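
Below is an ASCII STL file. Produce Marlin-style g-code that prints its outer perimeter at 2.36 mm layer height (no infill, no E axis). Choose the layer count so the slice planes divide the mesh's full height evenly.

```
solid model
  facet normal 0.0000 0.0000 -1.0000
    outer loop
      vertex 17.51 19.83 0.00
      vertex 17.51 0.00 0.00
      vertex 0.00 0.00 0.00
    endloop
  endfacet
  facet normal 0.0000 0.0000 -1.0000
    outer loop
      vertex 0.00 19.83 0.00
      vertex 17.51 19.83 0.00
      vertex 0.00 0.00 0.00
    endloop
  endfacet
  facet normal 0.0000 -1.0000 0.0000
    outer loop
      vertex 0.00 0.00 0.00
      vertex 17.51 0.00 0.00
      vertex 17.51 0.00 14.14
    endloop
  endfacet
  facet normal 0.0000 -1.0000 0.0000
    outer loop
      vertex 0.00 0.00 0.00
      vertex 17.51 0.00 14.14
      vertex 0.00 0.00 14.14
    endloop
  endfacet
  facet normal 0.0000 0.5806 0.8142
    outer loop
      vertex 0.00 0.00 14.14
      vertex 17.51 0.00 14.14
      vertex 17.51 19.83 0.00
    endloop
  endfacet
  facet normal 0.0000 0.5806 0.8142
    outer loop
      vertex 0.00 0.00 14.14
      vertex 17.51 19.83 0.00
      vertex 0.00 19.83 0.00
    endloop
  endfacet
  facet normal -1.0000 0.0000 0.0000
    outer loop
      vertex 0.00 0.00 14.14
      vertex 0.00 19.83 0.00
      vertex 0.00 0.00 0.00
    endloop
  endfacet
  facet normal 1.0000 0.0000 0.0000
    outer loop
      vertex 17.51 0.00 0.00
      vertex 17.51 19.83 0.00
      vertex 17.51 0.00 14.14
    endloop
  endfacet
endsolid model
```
; perimeter-only toolpath
G21 ; units = mm
G90 ; absolute positioning
G28 ; home
; layer 1
G0 Z2.36
G0 X0.00 Y0.00
G1 X17.51 Y0.00
G1 X17.51 Y16.52
G1 X0.00 Y16.52
G1 X0.00 Y0.00
; layer 2
G0 Z4.71
G0 X0.00 Y0.00
G1 X17.51 Y0.00
G1 X17.51 Y13.22
G1 X0.00 Y13.22
G1 X0.00 Y0.00
; layer 3
G0 Z7.07
G0 X0.00 Y0.00
G1 X17.51 Y0.00
G1 X17.51 Y9.91
G1 X0.00 Y9.91
G1 X0.00 Y0.00
; layer 4
G0 Z9.43
G0 X0.00 Y0.00
G1 X17.51 Y0.00
G1 X17.51 Y6.61
G1 X0.00 Y6.61
G1 X0.00 Y0.00
; layer 5
G0 Z11.78
G0 X0.00 Y0.00
G1 X17.51 Y0.00
G1 X17.51 Y3.30
G1 X0.00 Y3.30
G1 X0.00 Y0.00
M2 ; end

The solid is a wedge (ramp): 17.5 × 19.8 mm base, rising to 14.1 mm along the y=0 edge and sloping linearly to z=0 at y=19.8. Slicing at Δz = 2.36 mm — 6 equal slices spanning the solid's height, so layer i sits at z = i·h/6 — gives 5 non-empty perimeters. Each is a 4-segment closed polygon; G0 lifts to the layer z and rapids to the start vertex, then G1 traces the edges. The cross-section shrinks linearly with z (the slice at the apex is degenerate and omitted).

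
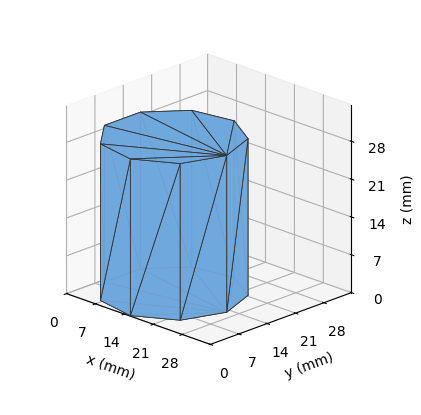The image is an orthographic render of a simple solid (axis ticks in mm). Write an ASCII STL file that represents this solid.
Reading the render: the shape is a regular 9-sided prism (a cylinder approximated with 9 flat sides), circumscribed radius ≈ 13 mm, height ≈ 29 mm (dimensions read to the nearest mm from the axis ticks). For the STL, each face is triangulated and given an outward normal.

solid part
  facet normal 0.0000 0.0000 -1.0000
    outer loop
      vertex 15.257 25.803 0.000
      vertex 22.959 21.356 0.000
      vertex 26.000 13.000 0.000
    endloop
  endfacet
  facet normal 0.0000 0.0000 -1.0000
    outer loop
      vertex 6.500 24.258 0.000
      vertex 15.257 25.803 0.000
      vertex 26.000 13.000 0.000
    endloop
  endfacet
  facet normal 0.0000 0.0000 -1.0000
    outer loop
      vertex 0.784 17.446 0.000
      vertex 6.500 24.258 0.000
      vertex 26.000 13.000 0.000
    endloop
  endfacet
  facet normal 0.0000 0.0000 -1.0000
    outer loop
      vertex 0.784 8.554 0.000
      vertex 0.784 17.446 0.000
      vertex 26.000 13.000 0.000
    endloop
  endfacet
  facet normal 0.0000 0.0000 -1.0000
    outer loop
      vertex 6.500 1.742 0.000
      vertex 0.784 8.554 0.000
      vertex 26.000 13.000 0.000
    endloop
  endfacet
  facet normal 0.0000 0.0000 -1.0000
    outer loop
      vertex 15.257 0.197 0.000
      vertex 6.500 1.742 0.000
      vertex 26.000 13.000 0.000
    endloop
  endfacet
  facet normal 0.0000 0.0000 -1.0000
    outer loop
      vertex 22.959 4.644 0.000
      vertex 15.257 0.197 0.000
      vertex 26.000 13.000 0.000
    endloop
  endfacet
  facet normal 0.0000 0.0000 1.0000
    outer loop
      vertex 26.000 13.000 29.000
      vertex 22.959 21.356 29.000
      vertex 15.257 25.803 29.000
    endloop
  endfacet
  facet normal 0.0000 0.0000 1.0000
    outer loop
      vertex 26.000 13.000 29.000
      vertex 15.257 25.803 29.000
      vertex 6.500 24.258 29.000
    endloop
  endfacet
  facet normal 0.0000 0.0000 1.0000
    outer loop
      vertex 26.000 13.000 29.000
      vertex 6.500 24.258 29.000
      vertex 0.784 17.446 29.000
    endloop
  endfacet
  facet normal 0.0000 0.0000 1.0000
    outer loop
      vertex 26.000 13.000 29.000
      vertex 0.784 17.446 29.000
      vertex 0.784 8.554 29.000
    endloop
  endfacet
  facet normal 0.0000 0.0000 1.0000
    outer loop
      vertex 26.000 13.000 29.000
      vertex 0.784 8.554 29.000
      vertex 6.500 1.742 29.000
    endloop
  endfacet
  facet normal 0.0000 0.0000 1.0000
    outer loop
      vertex 26.000 13.000 29.000
      vertex 6.500 1.742 29.000
      vertex 15.257 0.197 29.000
    endloop
  endfacet
  facet normal 0.0000 0.0000 1.0000
    outer loop
      vertex 26.000 13.000 29.000
      vertex 15.257 0.197 29.000
      vertex 22.959 4.644 29.000
    endloop
  endfacet
  facet normal 0.9397 0.3420 0.0000
    outer loop
      vertex 26.000 13.000 0.000
      vertex 22.959 21.356 0.000
      vertex 22.959 21.356 29.000
    endloop
  endfacet
  facet normal 0.9397 0.3420 0.0000
    outer loop
      vertex 26.000 13.000 0.000
      vertex 22.959 21.356 29.000
      vertex 26.000 13.000 29.000
    endloop
  endfacet
  facet normal 0.5000 0.8660 0.0000
    outer loop
      vertex 22.959 21.356 0.000
      vertex 15.257 25.803 0.000
      vertex 15.257 25.803 29.000
    endloop
  endfacet
  facet normal 0.5000 0.8660 0.0000
    outer loop
      vertex 22.959 21.356 0.000
      vertex 15.257 25.803 29.000
      vertex 22.959 21.356 29.000
    endloop
  endfacet
  facet normal -0.1737 0.9848 0.0000
    outer loop
      vertex 15.257 25.803 0.000
      vertex 6.500 24.258 0.000
      vertex 6.500 24.258 29.000
    endloop
  endfacet
  facet normal -0.1737 0.9848 0.0000
    outer loop
      vertex 15.257 25.803 0.000
      vertex 6.500 24.258 29.000
      vertex 15.257 25.803 29.000
    endloop
  endfacet
  facet normal -0.7660 0.6428 0.0000
    outer loop
      vertex 6.500 24.258 0.000
      vertex 0.784 17.446 0.000
      vertex 0.784 17.446 29.000
    endloop
  endfacet
  facet normal -0.7660 0.6428 0.0000
    outer loop
      vertex 6.500 24.258 0.000
      vertex 0.784 17.446 29.000
      vertex 6.500 24.258 29.000
    endloop
  endfacet
  facet normal -1.0000 0.0000 0.0000
    outer loop
      vertex 0.784 17.446 0.000
      vertex 0.784 8.554 0.000
      vertex 0.784 8.554 29.000
    endloop
  endfacet
  facet normal -1.0000 0.0000 0.0000
    outer loop
      vertex 0.784 17.446 0.000
      vertex 0.784 8.554 29.000
      vertex 0.784 17.446 29.000
    endloop
  endfacet
  facet normal -0.7660 -0.6428 0.0000
    outer loop
      vertex 0.784 8.554 0.000
      vertex 6.500 1.742 0.000
      vertex 6.500 1.742 29.000
    endloop
  endfacet
  facet normal -0.7660 -0.6428 0.0000
    outer loop
      vertex 0.784 8.554 0.000
      vertex 6.500 1.742 29.000
      vertex 0.784 8.554 29.000
    endloop
  endfacet
  facet normal -0.1737 -0.9848 0.0000
    outer loop
      vertex 6.500 1.742 0.000
      vertex 15.257 0.197 0.000
      vertex 15.257 0.197 29.000
    endloop
  endfacet
  facet normal -0.1737 -0.9848 0.0000
    outer loop
      vertex 6.500 1.742 0.000
      vertex 15.257 0.197 29.000
      vertex 6.500 1.742 29.000
    endloop
  endfacet
  facet normal 0.5000 -0.8660 0.0000
    outer loop
      vertex 15.257 0.197 0.000
      vertex 22.959 4.644 0.000
      vertex 22.959 4.644 29.000
    endloop
  endfacet
  facet normal 0.5000 -0.8660 0.0000
    outer loop
      vertex 15.257 0.197 0.000
      vertex 22.959 4.644 29.000
      vertex 15.257 0.197 29.000
    endloop
  endfacet
  facet normal 0.9397 -0.3420 0.0000
    outer loop
      vertex 22.959 4.644 0.000
      vertex 26.000 13.000 0.000
      vertex 26.000 13.000 29.000
    endloop
  endfacet
  facet normal 0.9397 -0.3420 0.0000
    outer loop
      vertex 22.959 4.644 0.000
      vertex 26.000 13.000 29.000
      vertex 22.959 4.644 29.000
    endloop
  endfacet
endsolid part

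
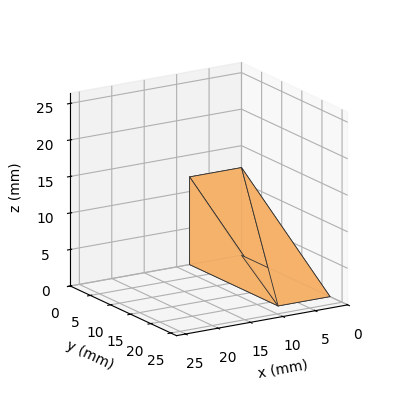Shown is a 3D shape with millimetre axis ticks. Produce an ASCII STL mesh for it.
Reading the render: the shape is a wedge (ramp): 8 × 22 mm base, rising to 12 mm along the y=0 edge and sloping linearly to z=0 at y=22 (dimensions read to the nearest mm from the axis ticks). For the STL, each face is triangulated and given an outward normal.

solid part
  facet normal 0.0000 0.0000 -1.0000
    outer loop
      vertex 8.0 22.0 0.0
      vertex 8.0 0.0 0.0
      vertex 0.0 0.0 0.0
    endloop
  endfacet
  facet normal 0.0000 0.0000 -1.0000
    outer loop
      vertex 0.0 22.0 0.0
      vertex 8.0 22.0 0.0
      vertex 0.0 0.0 0.0
    endloop
  endfacet
  facet normal 0.0000 -1.0000 0.0000
    outer loop
      vertex 0.0 0.0 0.0
      vertex 8.0 0.0 0.0
      vertex 8.0 0.0 12.0
    endloop
  endfacet
  facet normal 0.0000 -1.0000 0.0000
    outer loop
      vertex 0.0 0.0 0.0
      vertex 8.0 0.0 12.0
      vertex 0.0 0.0 12.0
    endloop
  endfacet
  facet normal 0.0000 0.4789 0.8779
    outer loop
      vertex 0.0 0.0 12.0
      vertex 8.0 0.0 12.0
      vertex 8.0 22.0 0.0
    endloop
  endfacet
  facet normal 0.0000 0.4789 0.8779
    outer loop
      vertex 0.0 0.0 12.0
      vertex 8.0 22.0 0.0
      vertex 0.0 22.0 0.0
    endloop
  endfacet
  facet normal -1.0000 0.0000 0.0000
    outer loop
      vertex 0.0 0.0 12.0
      vertex 0.0 22.0 0.0
      vertex 0.0 0.0 0.0
    endloop
  endfacet
  facet normal 1.0000 0.0000 0.0000
    outer loop
      vertex 8.0 0.0 0.0
      vertex 8.0 22.0 0.0
      vertex 8.0 0.0 12.0
    endloop
  endfacet
endsolid part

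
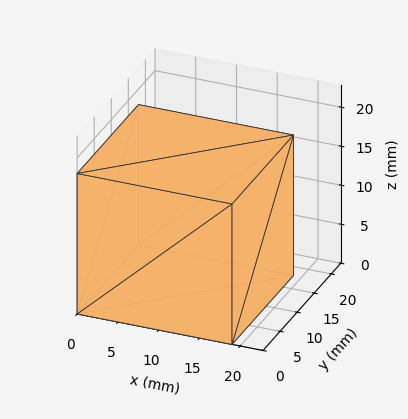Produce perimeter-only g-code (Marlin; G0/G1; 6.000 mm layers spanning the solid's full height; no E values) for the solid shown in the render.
Reading the render: the shape is a rectangular box, roughly 19 × 18 mm footprint and 18 mm tall (dimensions read to the nearest mm from the axis ticks). For the g-code, the solid's height is divided into equal slices at the stated Δz and each level perimeter traced with G1 moves after a G0 lift.

; perimeter-only toolpath
G21 ; units = mm
G90 ; absolute positioning
G28 ; home
; layer 1
G0 Z6.000
G0 X0.000 Y0.000
G1 X19.000 Y0.000
G1 X19.000 Y18.000
G1 X0.000 Y18.000
G1 X0.000 Y0.000
; layer 2
G0 Z12.000
G0 X0.000 Y0.000
G1 X19.000 Y0.000
G1 X19.000 Y18.000
G1 X0.000 Y18.000
G1 X0.000 Y0.000
; layer 3
G0 Z18.000
G0 X0.000 Y0.000
G1 X19.000 Y0.000
G1 X19.000 Y18.000
G1 X0.000 Y18.000
G1 X0.000 Y0.000
M2 ; end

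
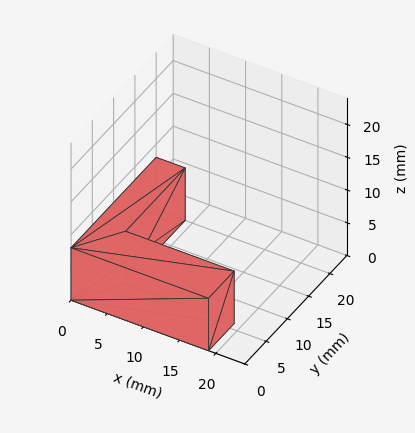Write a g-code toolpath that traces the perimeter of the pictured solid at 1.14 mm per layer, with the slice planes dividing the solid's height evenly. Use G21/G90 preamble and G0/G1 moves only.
Reading the render: the shape is an L-shaped prism: outer 19 × 20 mm, arm thicknesses ≈ 6 mm (horizontal) and 4 mm (vertical), extruded 8 mm in z (dimensions read to the nearest mm from the axis ticks). For the g-code, the solid's height is divided into equal slices at the stated Δz and each level perimeter traced with G1 moves after a G0 lift.

; perimeter-only toolpath
G21 ; units = mm
G90 ; absolute positioning
G28 ; home
; layer 1
G0 Z1.14
G0 X0.00 Y0.00
G1 X19.00 Y0.00
G1 X19.00 Y6.00
G1 X4.00 Y6.00
G1 X4.00 Y20.00
G1 X0.00 Y20.00
G1 X0.00 Y0.00
; layer 2
G0 Z2.29
G0 X0.00 Y0.00
G1 X19.00 Y0.00
G1 X19.00 Y6.00
G1 X4.00 Y6.00
G1 X4.00 Y20.00
G1 X0.00 Y20.00
G1 X0.00 Y0.00
; layer 3
G0 Z3.43
G0 X0.00 Y0.00
G1 X19.00 Y0.00
G1 X19.00 Y6.00
G1 X4.00 Y6.00
G1 X4.00 Y20.00
G1 X0.00 Y20.00
G1 X0.00 Y0.00
; layer 4
G0 Z4.57
G0 X0.00 Y0.00
G1 X19.00 Y0.00
G1 X19.00 Y6.00
G1 X4.00 Y6.00
G1 X4.00 Y20.00
G1 X0.00 Y20.00
G1 X0.00 Y0.00
; layer 5
G0 Z5.71
G0 X0.00 Y0.00
G1 X19.00 Y0.00
G1 X19.00 Y6.00
G1 X4.00 Y6.00
G1 X4.00 Y20.00
G1 X0.00 Y20.00
G1 X0.00 Y0.00
; layer 6
G0 Z6.86
G0 X0.00 Y0.00
G1 X19.00 Y0.00
G1 X19.00 Y6.00
G1 X4.00 Y6.00
G1 X4.00 Y20.00
G1 X0.00 Y20.00
G1 X0.00 Y0.00
; layer 7
G0 Z8.00
G0 X0.00 Y0.00
G1 X19.00 Y0.00
G1 X19.00 Y6.00
G1 X4.00 Y6.00
G1 X4.00 Y20.00
G1 X0.00 Y20.00
G1 X0.00 Y0.00
M2 ; end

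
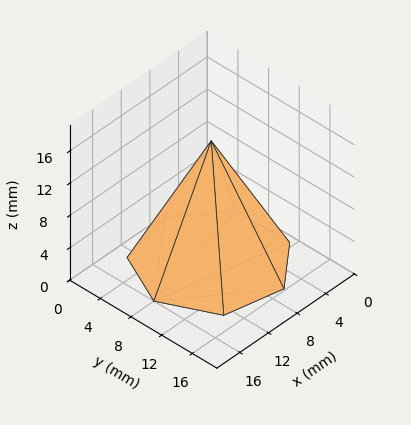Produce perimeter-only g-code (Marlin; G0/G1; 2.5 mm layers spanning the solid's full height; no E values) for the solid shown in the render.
Reading the render: the shape is a regular 7-sided pyramid, base circumscribed radius ≈ 8 mm, apex at z ≈ 15 mm (dimensions read to the nearest mm from the axis ticks). For the g-code, the solid's height is divided into equal slices at the stated Δz and each level perimeter traced with G1 moves after a G0 lift.

; perimeter-only toolpath
G21 ; units = mm
G90 ; absolute positioning
G28 ; home
; layer 1
G0 Z2.5
G0 X14.7 Y8.0
G1 X12.2 Y13.2
G1 X6.5 Y14.5
G1 X2.0 Y10.9
G1 X2.0 Y5.1
G1 X6.5 Y1.5
G1 X12.2 Y2.8
G1 X14.7 Y8.0
; layer 2
G0 Z5.0
G0 X13.3 Y8.0
G1 X11.3 Y12.2
G1 X6.8 Y13.2
G1 X3.2 Y10.3
G1 X3.2 Y5.7
G1 X6.8 Y2.8
G1 X11.3 Y3.8
G1 X13.3 Y8.0
; layer 3
G0 Z7.5
G0 X12.0 Y8.0
G1 X10.5 Y11.2
G1 X7.1 Y11.9
G1 X4.4 Y9.8
G1 X4.4 Y6.2
G1 X7.1 Y4.1
G1 X10.5 Y4.8
G1 X12.0 Y8.0
; layer 4
G0 Z10.0
G0 X10.7 Y8.0
G1 X9.7 Y10.1
G1 X7.4 Y10.6
G1 X5.6 Y9.2
G1 X5.6 Y6.8
G1 X7.4 Y5.4
G1 X9.7 Y5.9
G1 X10.7 Y8.0
; layer 5
G0 Z12.5
G0 X9.3 Y8.0
G1 X8.8 Y9.1
G1 X7.7 Y9.3
G1 X6.8 Y8.6
G1 X6.8 Y7.4
G1 X7.7 Y6.7
G1 X8.8 Y7.0
G1 X9.3 Y8.0
M2 ; end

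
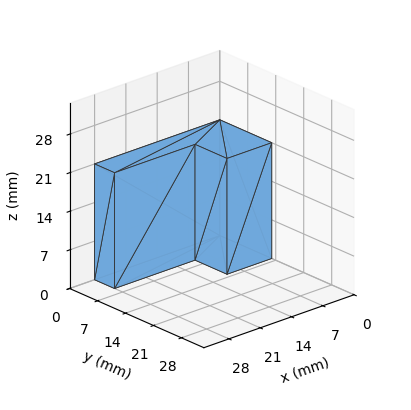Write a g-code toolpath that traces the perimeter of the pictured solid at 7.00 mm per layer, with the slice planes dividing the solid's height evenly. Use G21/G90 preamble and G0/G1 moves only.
Reading the render: the shape is an L-shaped prism: outer 28 × 13 mm, arm thicknesses ≈ 5 mm (horizontal) and 10 mm (vertical), extruded 21 mm in z (dimensions read to the nearest mm from the axis ticks). For the g-code, the solid's height is divided into equal slices at the stated Δz and each level perimeter traced with G1 moves after a G0 lift.

; perimeter-only toolpath
G21 ; units = mm
G90 ; absolute positioning
G28 ; home
; layer 1
G0 Z7.00
G0 X0.00 Y0.00
G1 X28.00 Y0.00
G1 X28.00 Y5.00
G1 X10.00 Y5.00
G1 X10.00 Y13.00
G1 X0.00 Y13.00
G1 X0.00 Y0.00
; layer 2
G0 Z14.00
G0 X0.00 Y0.00
G1 X28.00 Y0.00
G1 X28.00 Y5.00
G1 X10.00 Y5.00
G1 X10.00 Y13.00
G1 X0.00 Y13.00
G1 X0.00 Y0.00
; layer 3
G0 Z21.00
G0 X0.00 Y0.00
G1 X28.00 Y0.00
G1 X28.00 Y5.00
G1 X10.00 Y5.00
G1 X10.00 Y13.00
G1 X0.00 Y13.00
G1 X0.00 Y0.00
M2 ; end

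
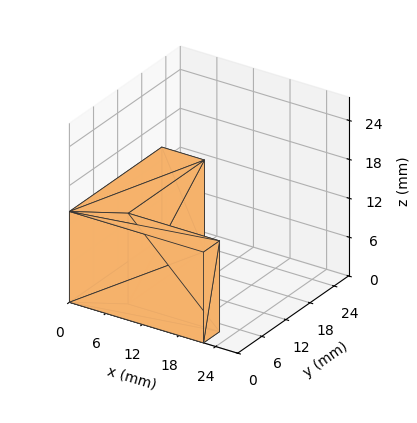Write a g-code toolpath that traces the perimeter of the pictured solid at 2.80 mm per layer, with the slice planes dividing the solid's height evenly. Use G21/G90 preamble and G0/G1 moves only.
Reading the render: the shape is an L-shaped prism: outer 22 × 23 mm, arm thicknesses ≈ 4 mm (horizontal) and 7 mm (vertical), extruded 14 mm in z (dimensions read to the nearest mm from the axis ticks). For the g-code, the solid's height is divided into equal slices at the stated Δz and each level perimeter traced with G1 moves after a G0 lift.

; perimeter-only toolpath
G21 ; units = mm
G90 ; absolute positioning
G28 ; home
; layer 1
G0 Z2.80
G0 X0.00 Y0.00
G1 X22.00 Y0.00
G1 X22.00 Y4.00
G1 X7.00 Y4.00
G1 X7.00 Y23.00
G1 X0.00 Y23.00
G1 X0.00 Y0.00
; layer 2
G0 Z5.60
G0 X0.00 Y0.00
G1 X22.00 Y0.00
G1 X22.00 Y4.00
G1 X7.00 Y4.00
G1 X7.00 Y23.00
G1 X0.00 Y23.00
G1 X0.00 Y0.00
; layer 3
G0 Z8.40
G0 X0.00 Y0.00
G1 X22.00 Y0.00
G1 X22.00 Y4.00
G1 X7.00 Y4.00
G1 X7.00 Y23.00
G1 X0.00 Y23.00
G1 X0.00 Y0.00
; layer 4
G0 Z11.20
G0 X0.00 Y0.00
G1 X22.00 Y0.00
G1 X22.00 Y4.00
G1 X7.00 Y4.00
G1 X7.00 Y23.00
G1 X0.00 Y23.00
G1 X0.00 Y0.00
; layer 5
G0 Z14.00
G0 X0.00 Y0.00
G1 X22.00 Y0.00
G1 X22.00 Y4.00
G1 X7.00 Y4.00
G1 X7.00 Y23.00
G1 X0.00 Y23.00
G1 X0.00 Y0.00
M2 ; end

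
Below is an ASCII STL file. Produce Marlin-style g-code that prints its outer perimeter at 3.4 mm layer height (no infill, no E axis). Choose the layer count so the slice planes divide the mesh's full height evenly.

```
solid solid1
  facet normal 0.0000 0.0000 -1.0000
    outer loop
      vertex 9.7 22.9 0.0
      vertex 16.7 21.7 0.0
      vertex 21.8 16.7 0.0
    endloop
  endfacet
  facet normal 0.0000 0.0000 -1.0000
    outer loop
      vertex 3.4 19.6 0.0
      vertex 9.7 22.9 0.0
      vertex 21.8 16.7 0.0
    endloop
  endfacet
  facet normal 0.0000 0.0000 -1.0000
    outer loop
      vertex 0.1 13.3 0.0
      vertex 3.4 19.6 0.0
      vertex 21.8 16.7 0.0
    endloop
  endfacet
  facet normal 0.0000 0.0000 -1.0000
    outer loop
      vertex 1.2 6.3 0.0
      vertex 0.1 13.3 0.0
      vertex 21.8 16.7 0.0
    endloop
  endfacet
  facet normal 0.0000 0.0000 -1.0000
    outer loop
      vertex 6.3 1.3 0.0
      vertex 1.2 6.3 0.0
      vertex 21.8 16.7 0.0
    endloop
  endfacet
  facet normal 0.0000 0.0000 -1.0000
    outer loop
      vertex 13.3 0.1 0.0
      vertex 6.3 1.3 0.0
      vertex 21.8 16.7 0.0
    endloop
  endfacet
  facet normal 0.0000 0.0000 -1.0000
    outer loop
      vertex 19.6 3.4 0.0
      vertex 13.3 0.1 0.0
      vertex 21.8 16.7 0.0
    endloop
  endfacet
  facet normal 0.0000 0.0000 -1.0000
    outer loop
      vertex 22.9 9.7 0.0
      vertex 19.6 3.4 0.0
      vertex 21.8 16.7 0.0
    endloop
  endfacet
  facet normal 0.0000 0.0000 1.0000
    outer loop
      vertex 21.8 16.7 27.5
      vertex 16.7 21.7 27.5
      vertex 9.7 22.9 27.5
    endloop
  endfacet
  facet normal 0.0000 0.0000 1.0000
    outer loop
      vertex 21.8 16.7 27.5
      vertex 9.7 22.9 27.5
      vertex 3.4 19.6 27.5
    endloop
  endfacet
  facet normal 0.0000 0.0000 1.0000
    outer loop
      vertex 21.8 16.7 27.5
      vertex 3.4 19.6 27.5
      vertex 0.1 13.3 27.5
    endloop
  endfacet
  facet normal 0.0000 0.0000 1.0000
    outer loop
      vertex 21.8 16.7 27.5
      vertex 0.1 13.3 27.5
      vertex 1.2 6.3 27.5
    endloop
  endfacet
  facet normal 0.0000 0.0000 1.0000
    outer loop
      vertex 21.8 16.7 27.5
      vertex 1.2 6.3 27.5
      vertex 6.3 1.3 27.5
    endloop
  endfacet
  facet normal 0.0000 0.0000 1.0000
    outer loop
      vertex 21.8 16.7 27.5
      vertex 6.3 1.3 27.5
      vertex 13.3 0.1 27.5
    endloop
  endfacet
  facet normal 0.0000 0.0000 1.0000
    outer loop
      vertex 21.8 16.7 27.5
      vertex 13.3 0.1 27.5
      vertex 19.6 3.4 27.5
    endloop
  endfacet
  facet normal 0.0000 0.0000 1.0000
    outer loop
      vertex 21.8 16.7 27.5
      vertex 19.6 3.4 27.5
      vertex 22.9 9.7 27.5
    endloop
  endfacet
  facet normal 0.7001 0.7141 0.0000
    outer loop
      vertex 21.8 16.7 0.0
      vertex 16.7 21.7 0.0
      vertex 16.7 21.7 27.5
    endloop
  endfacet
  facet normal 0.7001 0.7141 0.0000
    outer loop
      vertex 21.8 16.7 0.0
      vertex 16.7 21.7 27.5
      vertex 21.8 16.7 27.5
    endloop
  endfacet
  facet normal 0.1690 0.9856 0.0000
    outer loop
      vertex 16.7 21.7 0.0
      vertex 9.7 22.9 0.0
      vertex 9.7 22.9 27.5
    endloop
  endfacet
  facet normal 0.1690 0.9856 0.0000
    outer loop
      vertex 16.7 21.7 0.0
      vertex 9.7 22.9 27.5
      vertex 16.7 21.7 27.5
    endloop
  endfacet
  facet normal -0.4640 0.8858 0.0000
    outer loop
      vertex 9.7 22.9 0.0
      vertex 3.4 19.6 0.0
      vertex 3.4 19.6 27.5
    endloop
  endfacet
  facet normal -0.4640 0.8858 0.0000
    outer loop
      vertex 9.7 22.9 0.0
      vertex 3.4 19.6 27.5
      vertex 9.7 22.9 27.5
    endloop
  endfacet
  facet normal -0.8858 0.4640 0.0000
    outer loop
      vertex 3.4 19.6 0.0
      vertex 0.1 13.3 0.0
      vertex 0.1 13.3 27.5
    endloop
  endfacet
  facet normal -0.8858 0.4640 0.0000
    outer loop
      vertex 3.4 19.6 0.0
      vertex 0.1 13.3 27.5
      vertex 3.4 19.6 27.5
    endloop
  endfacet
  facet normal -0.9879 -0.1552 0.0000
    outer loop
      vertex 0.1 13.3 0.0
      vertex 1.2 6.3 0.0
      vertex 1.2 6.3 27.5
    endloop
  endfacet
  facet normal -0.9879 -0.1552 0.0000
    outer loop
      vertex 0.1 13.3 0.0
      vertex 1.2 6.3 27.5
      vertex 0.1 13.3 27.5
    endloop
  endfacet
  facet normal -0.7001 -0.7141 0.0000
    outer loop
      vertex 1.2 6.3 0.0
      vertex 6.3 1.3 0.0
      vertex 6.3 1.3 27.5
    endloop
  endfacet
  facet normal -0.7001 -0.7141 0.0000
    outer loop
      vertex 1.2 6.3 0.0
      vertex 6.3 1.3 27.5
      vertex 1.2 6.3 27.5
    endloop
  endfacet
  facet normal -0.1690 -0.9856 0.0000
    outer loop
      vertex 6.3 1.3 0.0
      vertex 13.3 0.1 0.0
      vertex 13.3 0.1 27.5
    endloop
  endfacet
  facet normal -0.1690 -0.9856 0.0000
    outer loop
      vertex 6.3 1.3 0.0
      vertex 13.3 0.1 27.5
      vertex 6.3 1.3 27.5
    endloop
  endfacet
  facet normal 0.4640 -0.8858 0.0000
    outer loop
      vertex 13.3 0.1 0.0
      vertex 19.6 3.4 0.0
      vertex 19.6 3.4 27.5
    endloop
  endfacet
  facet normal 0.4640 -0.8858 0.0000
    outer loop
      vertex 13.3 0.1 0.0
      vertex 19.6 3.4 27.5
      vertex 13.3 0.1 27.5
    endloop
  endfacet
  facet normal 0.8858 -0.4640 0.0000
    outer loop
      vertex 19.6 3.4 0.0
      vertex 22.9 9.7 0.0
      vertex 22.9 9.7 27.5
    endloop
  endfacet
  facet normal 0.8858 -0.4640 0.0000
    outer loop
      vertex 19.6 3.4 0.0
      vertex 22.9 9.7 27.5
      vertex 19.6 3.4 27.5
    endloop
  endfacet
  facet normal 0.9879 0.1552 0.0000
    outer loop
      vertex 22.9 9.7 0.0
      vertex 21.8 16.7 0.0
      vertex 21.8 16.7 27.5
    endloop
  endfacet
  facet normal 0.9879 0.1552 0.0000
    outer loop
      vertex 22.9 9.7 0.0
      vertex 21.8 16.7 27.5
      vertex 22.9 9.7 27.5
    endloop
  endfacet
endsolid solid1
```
; perimeter-only toolpath
G21 ; units = mm
G90 ; absolute positioning
G28 ; home
; layer 1
G0 Z3.4
G0 X21.8 Y16.7
G1 X16.7 Y21.7
G1 X9.7 Y22.9
G1 X3.4 Y19.6
G1 X0.1 Y13.3
G1 X1.2 Y6.3
G1 X6.3 Y1.3
G1 X13.3 Y0.1
G1 X19.6 Y3.4
G1 X22.9 Y9.7
G1 X21.8 Y16.7
; layer 2
G0 Z6.9
G0 X21.8 Y16.7
G1 X16.7 Y21.7
G1 X9.7 Y22.9
G1 X3.4 Y19.6
G1 X0.1 Y13.3
G1 X1.2 Y6.3
G1 X6.3 Y1.3
G1 X13.3 Y0.1
G1 X19.6 Y3.4
G1 X22.9 Y9.7
G1 X21.8 Y16.7
; layer 3
G0 Z10.3
G0 X21.8 Y16.7
G1 X16.7 Y21.7
G1 X9.7 Y22.9
G1 X3.4 Y19.6
G1 X0.1 Y13.3
G1 X1.2 Y6.3
G1 X6.3 Y1.3
G1 X13.3 Y0.1
G1 X19.6 Y3.4
G1 X22.9 Y9.7
G1 X21.8 Y16.7
; layer 4
G0 Z13.8
G0 X21.8 Y16.7
G1 X16.7 Y21.7
G1 X9.7 Y22.9
G1 X3.4 Y19.6
G1 X0.1 Y13.3
G1 X1.2 Y6.3
G1 X6.3 Y1.3
G1 X13.3 Y0.1
G1 X19.6 Y3.4
G1 X22.9 Y9.7
G1 X21.8 Y16.7
; layer 5
G0 Z17.2
G0 X21.8 Y16.7
G1 X16.7 Y21.7
G1 X9.7 Y22.9
G1 X3.4 Y19.6
G1 X0.1 Y13.3
G1 X1.2 Y6.3
G1 X6.3 Y1.3
G1 X13.3 Y0.1
G1 X19.6 Y3.4
G1 X22.9 Y9.7
G1 X21.8 Y16.7
; layer 6
G0 Z20.6
G0 X21.8 Y16.7
G1 X16.7 Y21.7
G1 X9.7 Y22.9
G1 X3.4 Y19.6
G1 X0.1 Y13.3
G1 X1.2 Y6.3
G1 X6.3 Y1.3
G1 X13.3 Y0.1
G1 X19.6 Y3.4
G1 X22.9 Y9.7
G1 X21.8 Y16.7
; layer 7
G0 Z24.1
G0 X21.8 Y16.7
G1 X16.7 Y21.7
G1 X9.7 Y22.9
G1 X3.4 Y19.6
G1 X0.1 Y13.3
G1 X1.2 Y6.3
G1 X6.3 Y1.3
G1 X13.3 Y0.1
G1 X19.6 Y3.4
G1 X22.9 Y9.7
G1 X21.8 Y16.7
; layer 8
G0 Z27.5
G0 X21.8 Y16.7
G1 X16.7 Y21.7
G1 X9.7 Y22.9
G1 X3.4 Y19.6
G1 X0.1 Y13.3
G1 X1.2 Y6.3
G1 X6.3 Y1.3
G1 X13.3 Y0.1
G1 X19.6 Y3.4
G1 X22.9 Y9.7
G1 X21.8 Y16.7
M2 ; end

The solid is a regular 10-sided prism (a cylinder approximated with 10 flat sides), circumscribed radius ≈ 11.5 mm, height ≈ 27.5 mm. Slicing at Δz = 3.4 mm — 8 equal slices spanning the solid's height, so layer i sits at z = i·h/8 — gives 8 non-empty perimeters. Each is a 10-segment closed polygon; G0 lifts to the layer z and rapids to the start vertex, then G1 traces the edges.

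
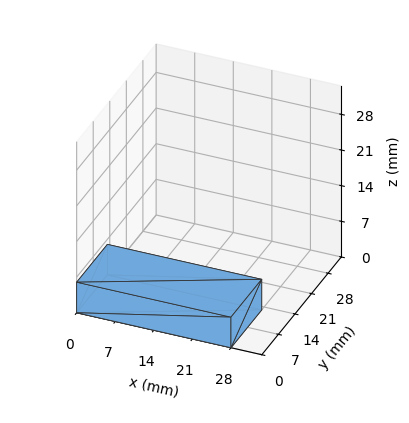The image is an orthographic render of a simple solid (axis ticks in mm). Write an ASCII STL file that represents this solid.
Reading the render: the shape is a rectangular box, roughly 28 × 13 mm footprint and 6 mm tall (dimensions read to the nearest mm from the axis ticks). For the STL, each face is triangulated and given an outward normal.

solid part
  facet normal 0.0000 0.0000 -1.0000
    outer loop
      vertex 28.0 13.0 0.0
      vertex 28.0 0.0 0.0
      vertex 0.0 0.0 0.0
    endloop
  endfacet
  facet normal 0.0000 0.0000 -1.0000
    outer loop
      vertex 0.0 13.0 0.0
      vertex 28.0 13.0 0.0
      vertex 0.0 0.0 0.0
    endloop
  endfacet
  facet normal 0.0000 0.0000 1.0000
    outer loop
      vertex 0.0 0.0 6.0
      vertex 28.0 0.0 6.0
      vertex 28.0 13.0 6.0
    endloop
  endfacet
  facet normal 0.0000 0.0000 1.0000
    outer loop
      vertex 0.0 0.0 6.0
      vertex 28.0 13.0 6.0
      vertex 0.0 13.0 6.0
    endloop
  endfacet
  facet normal 0.0000 -1.0000 0.0000
    outer loop
      vertex 0.0 0.0 0.0
      vertex 28.0 0.0 0.0
      vertex 28.0 0.0 6.0
    endloop
  endfacet
  facet normal 0.0000 -1.0000 0.0000
    outer loop
      vertex 0.0 0.0 0.0
      vertex 28.0 0.0 6.0
      vertex 0.0 0.0 6.0
    endloop
  endfacet
  facet normal 0.0000 1.0000 0.0000
    outer loop
      vertex 28.0 13.0 6.0
      vertex 28.0 13.0 0.0
      vertex 0.0 13.0 0.0
    endloop
  endfacet
  facet normal 0.0000 1.0000 0.0000
    outer loop
      vertex 0.0 13.0 6.0
      vertex 28.0 13.0 6.0
      vertex 0.0 13.0 0.0
    endloop
  endfacet
  facet normal -1.0000 0.0000 0.0000
    outer loop
      vertex 0.0 13.0 6.0
      vertex 0.0 13.0 0.0
      vertex 0.0 0.0 0.0
    endloop
  endfacet
  facet normal -1.0000 0.0000 0.0000
    outer loop
      vertex 0.0 0.0 6.0
      vertex 0.0 13.0 6.0
      vertex 0.0 0.0 0.0
    endloop
  endfacet
  facet normal 1.0000 0.0000 0.0000
    outer loop
      vertex 28.0 0.0 0.0
      vertex 28.0 13.0 0.0
      vertex 28.0 13.0 6.0
    endloop
  endfacet
  facet normal 1.0000 0.0000 0.0000
    outer loop
      vertex 28.0 0.0 0.0
      vertex 28.0 13.0 6.0
      vertex 28.0 0.0 6.0
    endloop
  endfacet
endsolid part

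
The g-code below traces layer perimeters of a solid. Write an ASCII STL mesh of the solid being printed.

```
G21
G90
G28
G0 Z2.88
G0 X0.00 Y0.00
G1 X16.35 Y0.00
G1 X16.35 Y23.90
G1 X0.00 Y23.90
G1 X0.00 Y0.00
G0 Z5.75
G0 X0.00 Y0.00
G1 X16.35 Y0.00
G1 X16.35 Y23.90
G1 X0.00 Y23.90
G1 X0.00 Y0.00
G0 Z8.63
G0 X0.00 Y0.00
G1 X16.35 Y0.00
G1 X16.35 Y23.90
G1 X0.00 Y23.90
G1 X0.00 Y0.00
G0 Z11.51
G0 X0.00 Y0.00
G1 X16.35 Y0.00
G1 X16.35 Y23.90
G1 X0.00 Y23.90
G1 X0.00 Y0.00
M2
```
solid part
  facet normal 0.0000 0.0000 -1.0000
    outer loop
      vertex 16.35 23.90 0.00
      vertex 16.35 0.00 0.00
      vertex 0.00 0.00 0.00
    endloop
  endfacet
  facet normal 0.0000 0.0000 -1.0000
    outer loop
      vertex 0.00 23.90 0.00
      vertex 16.35 23.90 0.00
      vertex 0.00 0.00 0.00
    endloop
  endfacet
  facet normal 0.0000 0.0000 1.0000
    outer loop
      vertex 0.00 0.00 11.51
      vertex 16.35 0.00 11.51
      vertex 16.35 23.90 11.51
    endloop
  endfacet
  facet normal 0.0000 0.0000 1.0000
    outer loop
      vertex 0.00 0.00 11.51
      vertex 16.35 23.90 11.51
      vertex 0.00 23.90 11.51
    endloop
  endfacet
  facet normal 0.0000 -1.0000 0.0000
    outer loop
      vertex 0.00 0.00 0.00
      vertex 16.35 0.00 0.00
      vertex 16.35 0.00 11.51
    endloop
  endfacet
  facet normal 0.0000 -1.0000 0.0000
    outer loop
      vertex 0.00 0.00 0.00
      vertex 16.35 0.00 11.51
      vertex 0.00 0.00 11.51
    endloop
  endfacet
  facet normal 0.0000 1.0000 0.0000
    outer loop
      vertex 16.35 23.90 11.51
      vertex 16.35 23.90 0.00
      vertex 0.00 23.90 0.00
    endloop
  endfacet
  facet normal 0.0000 1.0000 0.0000
    outer loop
      vertex 0.00 23.90 11.51
      vertex 16.35 23.90 11.51
      vertex 0.00 23.90 0.00
    endloop
  endfacet
  facet normal -1.0000 0.0000 0.0000
    outer loop
      vertex 0.00 23.90 11.51
      vertex 0.00 23.90 0.00
      vertex 0.00 0.00 0.00
    endloop
  endfacet
  facet normal -1.0000 0.0000 0.0000
    outer loop
      vertex 0.00 0.00 11.51
      vertex 0.00 23.90 11.51
      vertex 0.00 0.00 0.00
    endloop
  endfacet
  facet normal 1.0000 0.0000 0.0000
    outer loop
      vertex 16.35 0.00 0.00
      vertex 16.35 23.90 0.00
      vertex 16.35 23.90 11.51
    endloop
  endfacet
  facet normal 1.0000 0.0000 0.0000
    outer loop
      vertex 16.35 0.00 0.00
      vertex 16.35 23.90 11.51
      vertex 16.35 0.00 11.51
    endloop
  endfacet
endsolid part

The G0 Z moves step by Δz≈2.88 mm. Every layer's G1 loop is the same polygon, so the solid is a straight extrusion of it from z=0 to z≈11.5. Closing with flat bottom and top caps and triangulating gives 12 facets — a rectangular box, roughly 16.4 × 23.9 mm footprint and 11.5 mm tall.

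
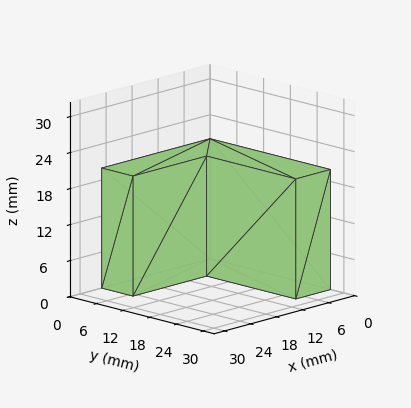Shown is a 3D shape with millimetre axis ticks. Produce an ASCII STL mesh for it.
Reading the render: the shape is an L-shaped prism: outer 25 × 27 mm, arm thicknesses ≈ 7 mm (horizontal) and 8 mm (vertical), extruded 20 mm in z (dimensions read to the nearest mm from the axis ticks). For the STL, each face is triangulated and given an outward normal.

solid part
  facet normal 0.0000 0.0000 -1.0000
    outer loop
      vertex 25.00 7.00 0.00
      vertex 25.00 0.00 0.00
      vertex 0.00 0.00 0.00
    endloop
  endfacet
  facet normal 0.0000 0.0000 -1.0000
    outer loop
      vertex 8.00 7.00 0.00
      vertex 25.00 7.00 0.00
      vertex 0.00 0.00 0.00
    endloop
  endfacet
  facet normal 0.0000 0.0000 -1.0000
    outer loop
      vertex 8.00 27.00 0.00
      vertex 8.00 7.00 0.00
      vertex 0.00 0.00 0.00
    endloop
  endfacet
  facet normal 0.0000 0.0000 -1.0000
    outer loop
      vertex 0.00 27.00 0.00
      vertex 8.00 27.00 0.00
      vertex 0.00 0.00 0.00
    endloop
  endfacet
  facet normal 0.0000 0.0000 1.0000
    outer loop
      vertex 0.00 0.00 20.00
      vertex 25.00 0.00 20.00
      vertex 25.00 7.00 20.00
    endloop
  endfacet
  facet normal 0.0000 0.0000 1.0000
    outer loop
      vertex 0.00 0.00 20.00
      vertex 25.00 7.00 20.00
      vertex 8.00 7.00 20.00
    endloop
  endfacet
  facet normal 0.0000 0.0000 1.0000
    outer loop
      vertex 0.00 0.00 20.00
      vertex 8.00 7.00 20.00
      vertex 8.00 27.00 20.00
    endloop
  endfacet
  facet normal 0.0000 0.0000 1.0000
    outer loop
      vertex 0.00 0.00 20.00
      vertex 8.00 27.00 20.00
      vertex 0.00 27.00 20.00
    endloop
  endfacet
  facet normal 0.0000 -1.0000 0.0000
    outer loop
      vertex 0.00 0.00 0.00
      vertex 25.00 0.00 0.00
      vertex 25.00 0.00 20.00
    endloop
  endfacet
  facet normal 0.0000 -1.0000 0.0000
    outer loop
      vertex 0.00 0.00 0.00
      vertex 25.00 0.00 20.00
      vertex 0.00 0.00 20.00
    endloop
  endfacet
  facet normal 1.0000 0.0000 0.0000
    outer loop
      vertex 25.00 0.00 0.00
      vertex 25.00 7.00 0.00
      vertex 25.00 7.00 20.00
    endloop
  endfacet
  facet normal 1.0000 0.0000 0.0000
    outer loop
      vertex 25.00 0.00 0.00
      vertex 25.00 7.00 20.00
      vertex 25.00 0.00 20.00
    endloop
  endfacet
  facet normal 0.0000 1.0000 0.0000
    outer loop
      vertex 25.00 7.00 0.00
      vertex 8.00 7.00 0.00
      vertex 8.00 7.00 20.00
    endloop
  endfacet
  facet normal 0.0000 1.0000 0.0000
    outer loop
      vertex 25.00 7.00 0.00
      vertex 8.00 7.00 20.00
      vertex 25.00 7.00 20.00
    endloop
  endfacet
  facet normal 1.0000 0.0000 0.0000
    outer loop
      vertex 8.00 7.00 0.00
      vertex 8.00 27.00 0.00
      vertex 8.00 27.00 20.00
    endloop
  endfacet
  facet normal 1.0000 0.0000 0.0000
    outer loop
      vertex 8.00 7.00 0.00
      vertex 8.00 27.00 20.00
      vertex 8.00 7.00 20.00
    endloop
  endfacet
  facet normal 0.0000 1.0000 0.0000
    outer loop
      vertex 8.00 27.00 0.00
      vertex 0.00 27.00 0.00
      vertex 0.00 27.00 20.00
    endloop
  endfacet
  facet normal 0.0000 1.0000 0.0000
    outer loop
      vertex 8.00 27.00 0.00
      vertex 0.00 27.00 20.00
      vertex 8.00 27.00 20.00
    endloop
  endfacet
  facet normal -1.0000 0.0000 0.0000
    outer loop
      vertex 0.00 27.00 0.00
      vertex 0.00 0.00 0.00
      vertex 0.00 0.00 20.00
    endloop
  endfacet
  facet normal -1.0000 0.0000 0.0000
    outer loop
      vertex 0.00 27.00 0.00
      vertex 0.00 0.00 20.00
      vertex 0.00 27.00 20.00
    endloop
  endfacet
endsolid part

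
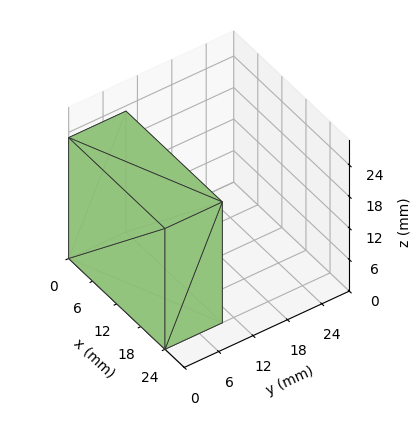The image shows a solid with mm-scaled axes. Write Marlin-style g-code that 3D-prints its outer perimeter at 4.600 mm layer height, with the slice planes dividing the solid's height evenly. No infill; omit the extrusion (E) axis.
Reading the render: the shape is a rectangular box, roughly 24 × 10 mm footprint and 23 mm tall (dimensions read to the nearest mm from the axis ticks). For the g-code, the solid's height is divided into equal slices at the stated Δz and each level perimeter traced with G1 moves after a G0 lift.

; perimeter-only toolpath
G21 ; units = mm
G90 ; absolute positioning
G28 ; home
; layer 1
G0 Z4.600
G0 X0.000 Y0.000
G1 X24.000 Y0.000
G1 X24.000 Y10.000
G1 X0.000 Y10.000
G1 X0.000 Y0.000
; layer 2
G0 Z9.200
G0 X0.000 Y0.000
G1 X24.000 Y0.000
G1 X24.000 Y10.000
G1 X0.000 Y10.000
G1 X0.000 Y0.000
; layer 3
G0 Z13.800
G0 X0.000 Y0.000
G1 X24.000 Y0.000
G1 X24.000 Y10.000
G1 X0.000 Y10.000
G1 X0.000 Y0.000
; layer 4
G0 Z18.400
G0 X0.000 Y0.000
G1 X24.000 Y0.000
G1 X24.000 Y10.000
G1 X0.000 Y10.000
G1 X0.000 Y0.000
; layer 5
G0 Z23.000
G0 X0.000 Y0.000
G1 X24.000 Y0.000
G1 X24.000 Y10.000
G1 X0.000 Y10.000
G1 X0.000 Y0.000
M2 ; end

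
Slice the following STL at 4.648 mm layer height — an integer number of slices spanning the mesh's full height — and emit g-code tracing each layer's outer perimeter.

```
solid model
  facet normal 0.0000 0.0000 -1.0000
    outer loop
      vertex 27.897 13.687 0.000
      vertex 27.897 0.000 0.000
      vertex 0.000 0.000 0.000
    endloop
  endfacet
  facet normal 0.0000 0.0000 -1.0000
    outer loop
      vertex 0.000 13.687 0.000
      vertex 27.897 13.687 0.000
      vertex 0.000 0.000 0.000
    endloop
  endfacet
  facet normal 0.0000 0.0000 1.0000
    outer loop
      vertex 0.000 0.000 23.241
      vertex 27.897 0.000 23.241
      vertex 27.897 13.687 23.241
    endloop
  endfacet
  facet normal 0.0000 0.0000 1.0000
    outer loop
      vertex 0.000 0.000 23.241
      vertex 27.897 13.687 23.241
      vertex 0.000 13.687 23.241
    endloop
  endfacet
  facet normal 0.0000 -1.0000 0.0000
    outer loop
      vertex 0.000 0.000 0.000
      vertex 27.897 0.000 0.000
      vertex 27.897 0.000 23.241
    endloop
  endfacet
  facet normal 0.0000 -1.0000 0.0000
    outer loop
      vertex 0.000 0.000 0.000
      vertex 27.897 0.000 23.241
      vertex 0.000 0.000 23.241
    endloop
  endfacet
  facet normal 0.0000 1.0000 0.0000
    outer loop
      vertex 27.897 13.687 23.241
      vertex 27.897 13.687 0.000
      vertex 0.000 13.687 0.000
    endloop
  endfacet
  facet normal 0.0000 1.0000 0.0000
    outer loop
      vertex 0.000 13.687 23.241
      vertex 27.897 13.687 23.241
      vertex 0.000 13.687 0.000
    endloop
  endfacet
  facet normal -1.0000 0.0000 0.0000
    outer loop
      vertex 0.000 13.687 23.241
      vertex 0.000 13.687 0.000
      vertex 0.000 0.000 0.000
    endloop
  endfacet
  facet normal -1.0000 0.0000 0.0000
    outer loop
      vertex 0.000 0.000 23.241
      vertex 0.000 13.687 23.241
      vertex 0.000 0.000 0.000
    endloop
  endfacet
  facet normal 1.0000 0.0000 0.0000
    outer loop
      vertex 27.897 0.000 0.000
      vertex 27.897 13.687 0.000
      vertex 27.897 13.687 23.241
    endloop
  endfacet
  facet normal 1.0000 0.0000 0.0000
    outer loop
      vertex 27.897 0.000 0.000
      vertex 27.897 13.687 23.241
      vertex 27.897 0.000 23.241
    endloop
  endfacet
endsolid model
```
; perimeter-only toolpath
G21 ; units = mm
G90 ; absolute positioning
G28 ; home
; layer 1
G0 Z4.648
G0 X0.000 Y0.000
G1 X27.897 Y0.000
G1 X27.897 Y13.687
G1 X0.000 Y13.687
G1 X0.000 Y0.000
; layer 2
G0 Z9.296
G0 X0.000 Y0.000
G1 X27.897 Y0.000
G1 X27.897 Y13.687
G1 X0.000 Y13.687
G1 X0.000 Y0.000
; layer 3
G0 Z13.945
G0 X0.000 Y0.000
G1 X27.897 Y0.000
G1 X27.897 Y13.687
G1 X0.000 Y13.687
G1 X0.000 Y0.000
; layer 4
G0 Z18.593
G0 X0.000 Y0.000
G1 X27.897 Y0.000
G1 X27.897 Y13.687
G1 X0.000 Y13.687
G1 X0.000 Y0.000
; layer 5
G0 Z23.241
G0 X0.000 Y0.000
G1 X27.897 Y0.000
G1 X27.897 Y13.687
G1 X0.000 Y13.687
G1 X0.000 Y0.000
M2 ; end

The solid is a rectangular box, roughly 27.9 × 13.7 mm footprint and 23.2 mm tall. Slicing at Δz = 4.648 mm — 5 equal slices spanning the solid's height, so layer i sits at z = i·h/5 — gives 5 non-empty perimeters. Each is a 4-segment closed polygon; G0 lifts to the layer z and rapids to the start vertex, then G1 traces the edges.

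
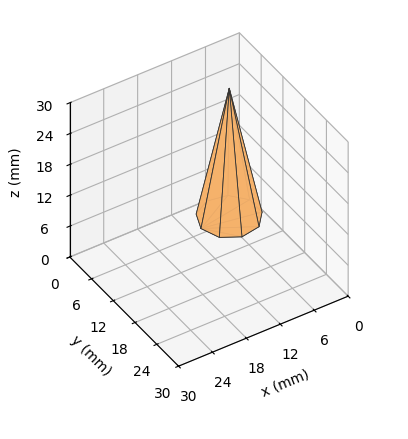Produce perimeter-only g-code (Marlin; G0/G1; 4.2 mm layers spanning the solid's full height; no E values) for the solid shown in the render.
Reading the render: the shape is a regular 9-sided pyramid, base circumscribed radius ≈ 5 mm, apex at z ≈ 25 mm (dimensions read to the nearest mm from the axis ticks). For the g-code, the solid's height is divided into equal slices at the stated Δz and each level perimeter traced with G1 moves after a G0 lift.

; perimeter-only toolpath
G21 ; units = mm
G90 ; absolute positioning
G28 ; home
; layer 1
G0 Z4.2
G0 X9.2 Y5.0
G1 X8.2 Y7.7
G1 X5.8 Y9.1
G1 X2.9 Y8.6
G1 X1.1 Y6.4
G1 X1.1 Y3.6
G1 X2.9 Y1.4
G1 X5.8 Y0.9
G1 X8.2 Y2.3
G1 X9.2 Y5.0
; layer 2
G0 Z8.3
G0 X8.3 Y5.0
G1 X7.5 Y7.1
G1 X5.6 Y8.3
G1 X3.3 Y7.9
G1 X1.9 Y6.1
G1 X1.9 Y3.9
G1 X3.3 Y2.1
G1 X5.6 Y1.7
G1 X7.5 Y2.9
G1 X8.3 Y5.0
; layer 3
G0 Z12.5
G0 X7.5 Y5.0
G1 X6.9 Y6.6
G1 X5.5 Y7.5
G1 X3.8 Y7.2
G1 X2.6 Y5.8
G1 X2.6 Y4.2
G1 X3.8 Y2.9
G1 X5.5 Y2.5
G1 X6.9 Y3.4
G1 X7.5 Y5.0
; layer 4
G0 Z16.7
G0 X6.7 Y5.0
G1 X6.3 Y6.1
G1 X5.3 Y6.6
G1 X4.2 Y6.4
G1 X3.4 Y5.6
G1 X3.4 Y4.4
G1 X4.2 Y3.6
G1 X5.3 Y3.4
G1 X6.3 Y3.9
G1 X6.7 Y5.0
; layer 5
G0 Z20.8
G0 X5.8 Y5.0
G1 X5.6 Y5.5
G1 X5.2 Y5.8
G1 X4.6 Y5.7
G1 X4.2 Y5.3
G1 X4.2 Y4.7
G1 X4.6 Y4.3
G1 X5.2 Y4.2
G1 X5.6 Y4.5
G1 X5.8 Y5.0
M2 ; end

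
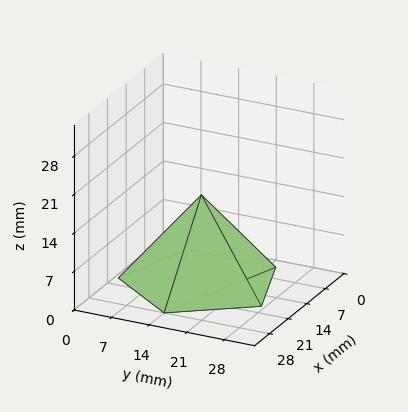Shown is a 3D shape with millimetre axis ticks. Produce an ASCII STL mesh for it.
Reading the render: the shape is a regular 5-sided pyramid, base circumscribed radius ≈ 14 mm, apex at z ≈ 16 mm (dimensions read to the nearest mm from the axis ticks). For the STL, each face is triangulated and given an outward normal.

solid part
  facet normal 0.0000 0.0000 -1.0000
    outer loop
      vertex 2.67 22.23 0.00
      vertex 18.33 27.31 0.00
      vertex 28.00 14.00 0.00
    endloop
  endfacet
  facet normal 0.0000 0.0000 -1.0000
    outer loop
      vertex 2.67 5.77 0.00
      vertex 2.67 22.23 0.00
      vertex 28.00 14.00 0.00
    endloop
  endfacet
  facet normal 0.0000 0.0000 -1.0000
    outer loop
      vertex 18.33 0.69 0.00
      vertex 2.67 5.77 0.00
      vertex 28.00 14.00 0.00
    endloop
  endfacet
  facet normal 0.6603 0.4797 0.5778
    outer loop
      vertex 28.00 14.00 0.00
      vertex 18.33 27.31 0.00
      vertex 14.00 14.00 16.00
    endloop
  endfacet
  facet normal -0.2519 0.7764 0.5777
    outer loop
      vertex 18.33 27.31 0.00
      vertex 2.67 22.23 0.00
      vertex 14.00 14.00 16.00
    endloop
  endfacet
  facet normal -0.8161 0.0000 0.5779
    outer loop
      vertex 2.67 22.23 0.00
      vertex 2.67 5.77 0.00
      vertex 14.00 14.00 16.00
    endloop
  endfacet
  facet normal -0.2519 -0.7764 0.5777
    outer loop
      vertex 2.67 5.77 0.00
      vertex 18.33 0.69 0.00
      vertex 14.00 14.00 16.00
    endloop
  endfacet
  facet normal 0.6603 -0.4797 0.5778
    outer loop
      vertex 18.33 0.69 0.00
      vertex 28.00 14.00 0.00
      vertex 14.00 14.00 16.00
    endloop
  endfacet
endsolid part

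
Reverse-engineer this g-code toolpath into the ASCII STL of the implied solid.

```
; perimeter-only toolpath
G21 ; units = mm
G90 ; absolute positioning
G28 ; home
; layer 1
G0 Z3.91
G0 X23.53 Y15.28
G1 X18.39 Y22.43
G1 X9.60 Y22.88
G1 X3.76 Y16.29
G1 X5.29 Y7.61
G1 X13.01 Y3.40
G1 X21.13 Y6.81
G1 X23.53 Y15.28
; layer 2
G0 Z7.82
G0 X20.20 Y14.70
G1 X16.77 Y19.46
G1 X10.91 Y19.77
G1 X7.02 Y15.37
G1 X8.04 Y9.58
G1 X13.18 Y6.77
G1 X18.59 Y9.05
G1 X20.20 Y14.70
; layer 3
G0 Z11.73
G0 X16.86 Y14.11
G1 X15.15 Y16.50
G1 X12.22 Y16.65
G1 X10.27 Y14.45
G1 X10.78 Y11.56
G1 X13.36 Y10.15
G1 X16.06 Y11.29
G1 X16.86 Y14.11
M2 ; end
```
solid part
  facet normal 0.0000 0.0000 -1.0000
    outer loop
      vertex 8.29 26.00 0.00
      vertex 20.01 25.40 0.00
      vertex 26.86 15.86 0.00
    endloop
  endfacet
  facet normal 0.0000 0.0000 -1.0000
    outer loop
      vertex 0.51 17.21 0.00
      vertex 8.29 26.00 0.00
      vertex 26.86 15.86 0.00
    endloop
  endfacet
  facet normal 0.0000 0.0000 -1.0000
    outer loop
      vertex 2.54 5.64 0.00
      vertex 0.51 17.21 0.00
      vertex 26.86 15.86 0.00
    endloop
  endfacet
  facet normal 0.0000 0.0000 -1.0000
    outer loop
      vertex 12.84 0.02 0.00
      vertex 2.54 5.64 0.00
      vertex 26.86 15.86 0.00
    endloop
  endfacet
  facet normal 0.0000 0.0000 -1.0000
    outer loop
      vertex 23.66 4.57 0.00
      vertex 12.84 0.02 0.00
      vertex 26.86 15.86 0.00
    endloop
  endfacet
  facet normal 0.6407 0.4601 0.6146
    outer loop
      vertex 26.86 15.86 0.00
      vertex 20.01 25.40 0.00
      vertex 13.53 13.53 15.64
    endloop
  endfacet
  facet normal 0.0403 0.7878 0.6146
    outer loop
      vertex 20.01 25.40 0.00
      vertex 8.29 26.00 0.00
      vertex 13.53 13.53 15.64
    endloop
  endfacet
  facet normal -0.5906 0.5228 0.6147
    outer loop
      vertex 8.29 26.00 0.00
      vertex 0.51 17.21 0.00
      vertex 13.53 13.53 15.64
    endloop
  endfacet
  facet normal -0.7769 -0.1363 0.6147
    outer loop
      vertex 0.51 17.21 0.00
      vertex 2.54 5.64 0.00
      vertex 13.53 13.53 15.64
    endloop
  endfacet
  facet normal -0.3778 -0.6924 0.6147
    outer loop
      vertex 2.54 5.64 0.00
      vertex 12.84 0.02 0.00
      vertex 13.53 13.53 15.64
    endloop
  endfacet
  facet normal 0.3058 -0.7271 0.6146
    outer loop
      vertex 12.84 0.02 0.00
      vertex 23.66 4.57 0.00
      vertex 13.53 13.53 15.64
    endloop
  endfacet
  facet normal 0.7588 -0.2151 0.6147
    outer loop
      vertex 23.66 4.57 0.00
      vertex 26.86 15.86 0.00
      vertex 13.53 13.53 15.64
    endloop
  endfacet
endsolid part

The G0 Z moves step by Δz≈3.91 mm. The G1 loops shrink linearly with z, so the solid tapers from its base footprint up to z≈15.6. Closing with a flat bottom cap and the tapered top and triangulating gives 12 facets — a regular 7-sided pyramid, base circumscribed radius ≈ 13.5 mm, apex at z ≈ 15.6 mm.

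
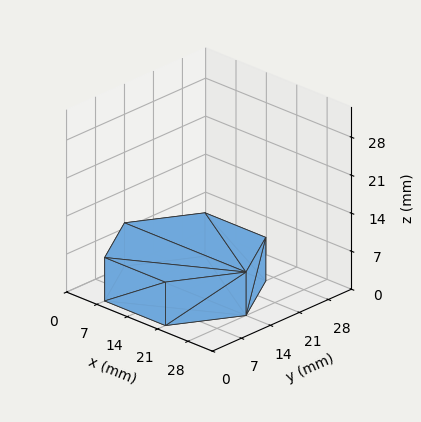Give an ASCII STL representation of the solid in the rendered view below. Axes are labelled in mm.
Reading the render: the shape is a regular 6-sided prism (a cylinder approximated with 6 flat sides), circumscribed radius ≈ 14 mm, height ≈ 8 mm (dimensions read to the nearest mm from the axis ticks). For the STL, each face is triangulated and given an outward normal.

solid part
  facet normal 0.0000 0.0000 -1.0000
    outer loop
      vertex 7.000 26.124 0.000
      vertex 21.000 26.124 0.000
      vertex 28.000 14.000 0.000
    endloop
  endfacet
  facet normal 0.0000 0.0000 -1.0000
    outer loop
      vertex 0.000 14.000 0.000
      vertex 7.000 26.124 0.000
      vertex 28.000 14.000 0.000
    endloop
  endfacet
  facet normal 0.0000 0.0000 -1.0000
    outer loop
      vertex 7.000 1.876 0.000
      vertex 0.000 14.000 0.000
      vertex 28.000 14.000 0.000
    endloop
  endfacet
  facet normal 0.0000 0.0000 -1.0000
    outer loop
      vertex 21.000 1.876 0.000
      vertex 7.000 1.876 0.000
      vertex 28.000 14.000 0.000
    endloop
  endfacet
  facet normal 0.0000 0.0000 1.0000
    outer loop
      vertex 28.000 14.000 8.000
      vertex 21.000 26.124 8.000
      vertex 7.000 26.124 8.000
    endloop
  endfacet
  facet normal 0.0000 0.0000 1.0000
    outer loop
      vertex 28.000 14.000 8.000
      vertex 7.000 26.124 8.000
      vertex 0.000 14.000 8.000
    endloop
  endfacet
  facet normal 0.0000 0.0000 1.0000
    outer loop
      vertex 28.000 14.000 8.000
      vertex 0.000 14.000 8.000
      vertex 7.000 1.876 8.000
    endloop
  endfacet
  facet normal 0.0000 0.0000 1.0000
    outer loop
      vertex 28.000 14.000 8.000
      vertex 7.000 1.876 8.000
      vertex 21.000 1.876 8.000
    endloop
  endfacet
  facet normal 0.8660 0.5000 0.0000
    outer loop
      vertex 28.000 14.000 0.000
      vertex 21.000 26.124 0.000
      vertex 21.000 26.124 8.000
    endloop
  endfacet
  facet normal 0.8660 0.5000 0.0000
    outer loop
      vertex 28.000 14.000 0.000
      vertex 21.000 26.124 8.000
      vertex 28.000 14.000 8.000
    endloop
  endfacet
  facet normal 0.0000 1.0000 0.0000
    outer loop
      vertex 21.000 26.124 0.000
      vertex 7.000 26.124 0.000
      vertex 7.000 26.124 8.000
    endloop
  endfacet
  facet normal 0.0000 1.0000 0.0000
    outer loop
      vertex 21.000 26.124 0.000
      vertex 7.000 26.124 8.000
      vertex 21.000 26.124 8.000
    endloop
  endfacet
  facet normal -0.8660 0.5000 0.0000
    outer loop
      vertex 7.000 26.124 0.000
      vertex 0.000 14.000 0.000
      vertex 0.000 14.000 8.000
    endloop
  endfacet
  facet normal -0.8660 0.5000 0.0000
    outer loop
      vertex 7.000 26.124 0.000
      vertex 0.000 14.000 8.000
      vertex 7.000 26.124 8.000
    endloop
  endfacet
  facet normal -0.8660 -0.5000 0.0000
    outer loop
      vertex 0.000 14.000 0.000
      vertex 7.000 1.876 0.000
      vertex 7.000 1.876 8.000
    endloop
  endfacet
  facet normal -0.8660 -0.5000 0.0000
    outer loop
      vertex 0.000 14.000 0.000
      vertex 7.000 1.876 8.000
      vertex 0.000 14.000 8.000
    endloop
  endfacet
  facet normal 0.0000 -1.0000 0.0000
    outer loop
      vertex 7.000 1.876 0.000
      vertex 21.000 1.876 0.000
      vertex 21.000 1.876 8.000
    endloop
  endfacet
  facet normal 0.0000 -1.0000 0.0000
    outer loop
      vertex 7.000 1.876 0.000
      vertex 21.000 1.876 8.000
      vertex 7.000 1.876 8.000
    endloop
  endfacet
  facet normal 0.8660 -0.5000 0.0000
    outer loop
      vertex 21.000 1.876 0.000
      vertex 28.000 14.000 0.000
      vertex 28.000 14.000 8.000
    endloop
  endfacet
  facet normal 0.8660 -0.5000 0.0000
    outer loop
      vertex 21.000 1.876 0.000
      vertex 28.000 14.000 8.000
      vertex 21.000 1.876 8.000
    endloop
  endfacet
endsolid part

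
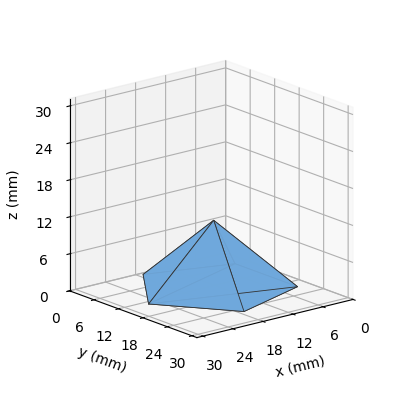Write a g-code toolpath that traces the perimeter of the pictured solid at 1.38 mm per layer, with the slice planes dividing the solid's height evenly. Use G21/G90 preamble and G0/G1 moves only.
Reading the render: the shape is a regular 5-sided pyramid, base circumscribed radius ≈ 13 mm, apex at z ≈ 11 mm (dimensions read to the nearest mm from the axis ticks). For the g-code, the solid's height is divided into equal slices at the stated Δz and each level perimeter traced with G1 moves after a G0 lift.

; perimeter-only toolpath
G21 ; units = mm
G90 ; absolute positioning
G28 ; home
; layer 1
G0 Z1.38
G0 X24.38 Y13.00
G1 X16.52 Y23.81
G1 X3.79 Y19.69
G1 X3.79 Y6.32
G1 X16.52 Y2.19
G1 X24.38 Y13.00
; layer 2
G0 Z2.75
G0 X22.75 Y13.00
G1 X16.02 Y22.27
G1 X5.11 Y18.73
G1 X5.11 Y7.27
G1 X16.02 Y3.73
G1 X22.75 Y13.00
; layer 3
G0 Z4.12
G0 X21.12 Y13.00
G1 X15.51 Y20.73
G1 X6.42 Y17.77
G1 X6.42 Y8.22
G1 X15.51 Y5.28
G1 X21.12 Y13.00
; layer 4
G0 Z5.50
G0 X19.50 Y13.00
G1 X15.01 Y19.18
G1 X7.74 Y16.82
G1 X7.74 Y9.18
G1 X15.01 Y6.82
G1 X19.50 Y13.00
; layer 5
G0 Z6.88
G0 X17.88 Y13.00
G1 X14.51 Y17.63
G1 X9.05 Y15.87
G1 X9.05 Y10.13
G1 X14.51 Y8.37
G1 X17.88 Y13.00
; layer 6
G0 Z8.25
G0 X16.25 Y13.00
G1 X14.00 Y16.09
G1 X10.37 Y14.91
G1 X10.37 Y11.09
G1 X14.00 Y9.91
G1 X16.25 Y13.00
; layer 7
G0 Z9.62
G0 X14.62 Y13.00
G1 X13.50 Y14.54
G1 X11.69 Y13.96
G1 X11.69 Y12.04
G1 X13.50 Y11.46
G1 X14.62 Y13.00
M2 ; end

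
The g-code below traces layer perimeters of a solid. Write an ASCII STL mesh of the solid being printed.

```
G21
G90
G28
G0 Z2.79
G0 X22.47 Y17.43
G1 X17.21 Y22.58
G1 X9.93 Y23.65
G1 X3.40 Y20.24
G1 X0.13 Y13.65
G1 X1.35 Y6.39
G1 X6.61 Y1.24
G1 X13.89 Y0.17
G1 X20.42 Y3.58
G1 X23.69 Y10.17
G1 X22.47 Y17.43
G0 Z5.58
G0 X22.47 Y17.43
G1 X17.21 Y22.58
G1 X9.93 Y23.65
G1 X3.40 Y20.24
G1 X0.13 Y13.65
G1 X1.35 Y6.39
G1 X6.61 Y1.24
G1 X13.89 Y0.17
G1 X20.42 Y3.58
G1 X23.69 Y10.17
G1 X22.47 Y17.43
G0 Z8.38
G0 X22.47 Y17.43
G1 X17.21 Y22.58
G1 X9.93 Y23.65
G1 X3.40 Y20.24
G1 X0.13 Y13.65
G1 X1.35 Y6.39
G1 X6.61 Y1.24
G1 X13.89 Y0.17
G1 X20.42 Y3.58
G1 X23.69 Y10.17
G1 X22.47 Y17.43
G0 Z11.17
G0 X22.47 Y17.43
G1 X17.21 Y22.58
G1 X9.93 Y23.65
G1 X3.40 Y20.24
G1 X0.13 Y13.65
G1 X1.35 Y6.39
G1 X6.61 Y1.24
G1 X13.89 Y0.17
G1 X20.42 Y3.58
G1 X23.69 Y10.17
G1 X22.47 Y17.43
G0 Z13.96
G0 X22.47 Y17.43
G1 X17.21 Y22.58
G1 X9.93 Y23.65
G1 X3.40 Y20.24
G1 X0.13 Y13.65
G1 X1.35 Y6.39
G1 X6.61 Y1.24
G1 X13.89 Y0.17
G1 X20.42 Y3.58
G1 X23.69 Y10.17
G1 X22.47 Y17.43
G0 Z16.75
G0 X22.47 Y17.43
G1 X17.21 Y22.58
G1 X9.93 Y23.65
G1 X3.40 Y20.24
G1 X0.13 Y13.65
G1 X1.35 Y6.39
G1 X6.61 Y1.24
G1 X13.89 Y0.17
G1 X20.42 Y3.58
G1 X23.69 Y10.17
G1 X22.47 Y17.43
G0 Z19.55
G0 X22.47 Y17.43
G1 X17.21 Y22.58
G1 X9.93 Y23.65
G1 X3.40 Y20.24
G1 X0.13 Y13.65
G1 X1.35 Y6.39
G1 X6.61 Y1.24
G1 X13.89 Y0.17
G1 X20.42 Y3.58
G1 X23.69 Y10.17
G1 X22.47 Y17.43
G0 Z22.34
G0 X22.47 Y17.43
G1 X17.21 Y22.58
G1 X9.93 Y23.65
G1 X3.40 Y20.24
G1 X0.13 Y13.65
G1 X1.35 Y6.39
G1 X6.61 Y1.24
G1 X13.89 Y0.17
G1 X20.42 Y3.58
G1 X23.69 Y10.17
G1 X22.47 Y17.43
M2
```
solid part
  facet normal 0.0000 0.0000 -1.0000
    outer loop
      vertex 9.93 23.65 0.00
      vertex 17.21 22.58 0.00
      vertex 22.47 17.43 0.00
    endloop
  endfacet
  facet normal 0.0000 0.0000 -1.0000
    outer loop
      vertex 3.40 20.24 0.00
      vertex 9.93 23.65 0.00
      vertex 22.47 17.43 0.00
    endloop
  endfacet
  facet normal 0.0000 0.0000 -1.0000
    outer loop
      vertex 0.13 13.65 0.00
      vertex 3.40 20.24 0.00
      vertex 22.47 17.43 0.00
    endloop
  endfacet
  facet normal 0.0000 0.0000 -1.0000
    outer loop
      vertex 1.35 6.39 0.00
      vertex 0.13 13.65 0.00
      vertex 22.47 17.43 0.00
    endloop
  endfacet
  facet normal 0.0000 0.0000 -1.0000
    outer loop
      vertex 6.61 1.24 0.00
      vertex 1.35 6.39 0.00
      vertex 22.47 17.43 0.00
    endloop
  endfacet
  facet normal 0.0000 0.0000 -1.0000
    outer loop
      vertex 13.89 0.17 0.00
      vertex 6.61 1.24 0.00
      vertex 22.47 17.43 0.00
    endloop
  endfacet
  facet normal 0.0000 0.0000 -1.0000
    outer loop
      vertex 20.42 3.58 0.00
      vertex 13.89 0.17 0.00
      vertex 22.47 17.43 0.00
    endloop
  endfacet
  facet normal 0.0000 0.0000 -1.0000
    outer loop
      vertex 23.69 10.17 0.00
      vertex 20.42 3.58 0.00
      vertex 22.47 17.43 0.00
    endloop
  endfacet
  facet normal 0.0000 0.0000 1.0000
    outer loop
      vertex 22.47 17.43 22.34
      vertex 17.21 22.58 22.34
      vertex 9.93 23.65 22.34
    endloop
  endfacet
  facet normal 0.0000 0.0000 1.0000
    outer loop
      vertex 22.47 17.43 22.34
      vertex 9.93 23.65 22.34
      vertex 3.40 20.24 22.34
    endloop
  endfacet
  facet normal 0.0000 0.0000 1.0000
    outer loop
      vertex 22.47 17.43 22.34
      vertex 3.40 20.24 22.34
      vertex 0.13 13.65 22.34
    endloop
  endfacet
  facet normal 0.0000 0.0000 1.0000
    outer loop
      vertex 22.47 17.43 22.34
      vertex 0.13 13.65 22.34
      vertex 1.35 6.39 22.34
    endloop
  endfacet
  facet normal 0.0000 0.0000 1.0000
    outer loop
      vertex 22.47 17.43 22.34
      vertex 1.35 6.39 22.34
      vertex 6.61 1.24 22.34
    endloop
  endfacet
  facet normal 0.0000 0.0000 1.0000
    outer loop
      vertex 22.47 17.43 22.34
      vertex 6.61 1.24 22.34
      vertex 13.89 0.17 22.34
    endloop
  endfacet
  facet normal 0.0000 0.0000 1.0000
    outer loop
      vertex 22.47 17.43 22.34
      vertex 13.89 0.17 22.34
      vertex 20.42 3.58 22.34
    endloop
  endfacet
  facet normal 0.0000 0.0000 1.0000
    outer loop
      vertex 22.47 17.43 22.34
      vertex 20.42 3.58 22.34
      vertex 23.69 10.17 22.34
    endloop
  endfacet
  facet normal 0.6996 0.7145 0.0000
    outer loop
      vertex 22.47 17.43 0.00
      vertex 17.21 22.58 0.00
      vertex 17.21 22.58 22.34
    endloop
  endfacet
  facet normal 0.6996 0.7145 0.0000
    outer loop
      vertex 22.47 17.43 0.00
      vertex 17.21 22.58 22.34
      vertex 22.47 17.43 22.34
    endloop
  endfacet
  facet normal 0.1454 0.9894 0.0000
    outer loop
      vertex 17.21 22.58 0.00
      vertex 9.93 23.65 0.00
      vertex 9.93 23.65 22.34
    endloop
  endfacet
  facet normal 0.1454 0.9894 0.0000
    outer loop
      vertex 17.21 22.58 0.00
      vertex 9.93 23.65 22.34
      vertex 17.21 22.58 22.34
    endloop
  endfacet
  facet normal -0.4629 0.8864 0.0000
    outer loop
      vertex 9.93 23.65 0.00
      vertex 3.40 20.24 0.00
      vertex 3.40 20.24 22.34
    endloop
  endfacet
  facet normal -0.4629 0.8864 0.0000
    outer loop
      vertex 9.93 23.65 0.00
      vertex 3.40 20.24 22.34
      vertex 9.93 23.65 22.34
    endloop
  endfacet
  facet normal -0.8958 0.4445 0.0000
    outer loop
      vertex 3.40 20.24 0.00
      vertex 0.13 13.65 0.00
      vertex 0.13 13.65 22.34
    endloop
  endfacet
  facet normal -0.8958 0.4445 0.0000
    outer loop
      vertex 3.40 20.24 0.00
      vertex 0.13 13.65 22.34
      vertex 3.40 20.24 22.34
    endloop
  endfacet
  facet normal -0.9862 -0.1657 0.0000
    outer loop
      vertex 0.13 13.65 0.00
      vertex 1.35 6.39 0.00
      vertex 1.35 6.39 22.34
    endloop
  endfacet
  facet normal -0.9862 -0.1657 0.0000
    outer loop
      vertex 0.13 13.65 0.00
      vertex 1.35 6.39 22.34
      vertex 0.13 13.65 22.34
    endloop
  endfacet
  facet normal -0.6996 -0.7145 0.0000
    outer loop
      vertex 1.35 6.39 0.00
      vertex 6.61 1.24 0.00
      vertex 6.61 1.24 22.34
    endloop
  endfacet
  facet normal -0.6996 -0.7145 0.0000
    outer loop
      vertex 1.35 6.39 0.00
      vertex 6.61 1.24 22.34
      vertex 1.35 6.39 22.34
    endloop
  endfacet
  facet normal -0.1454 -0.9894 0.0000
    outer loop
      vertex 6.61 1.24 0.00
      vertex 13.89 0.17 0.00
      vertex 13.89 0.17 22.34
    endloop
  endfacet
  facet normal -0.1454 -0.9894 0.0000
    outer loop
      vertex 6.61 1.24 0.00
      vertex 13.89 0.17 22.34
      vertex 6.61 1.24 22.34
    endloop
  endfacet
  facet normal 0.4629 -0.8864 0.0000
    outer loop
      vertex 13.89 0.17 0.00
      vertex 20.42 3.58 0.00
      vertex 20.42 3.58 22.34
    endloop
  endfacet
  facet normal 0.4629 -0.8864 0.0000
    outer loop
      vertex 13.89 0.17 0.00
      vertex 20.42 3.58 22.34
      vertex 13.89 0.17 22.34
    endloop
  endfacet
  facet normal 0.8958 -0.4445 0.0000
    outer loop
      vertex 20.42 3.58 0.00
      vertex 23.69 10.17 0.00
      vertex 23.69 10.17 22.34
    endloop
  endfacet
  facet normal 0.8958 -0.4445 0.0000
    outer loop
      vertex 20.42 3.58 0.00
      vertex 23.69 10.17 22.34
      vertex 20.42 3.58 22.34
    endloop
  endfacet
  facet normal 0.9862 0.1657 0.0000
    outer loop
      vertex 23.69 10.17 0.00
      vertex 22.47 17.43 0.00
      vertex 22.47 17.43 22.34
    endloop
  endfacet
  facet normal 0.9862 0.1657 0.0000
    outer loop
      vertex 23.69 10.17 0.00
      vertex 22.47 17.43 22.34
      vertex 23.69 10.17 22.34
    endloop
  endfacet
endsolid part

The G0 Z moves step by Δz≈2.79 mm. Every layer's G1 loop is the same polygon, so the solid is a straight extrusion of it from z=0 to z≈22.3. Closing with flat bottom and top caps and triangulating gives 36 facets — a regular 10-sided prism (a cylinder approximated with 10 flat sides), circumscribed radius ≈ 11.9 mm, height ≈ 22.3 mm.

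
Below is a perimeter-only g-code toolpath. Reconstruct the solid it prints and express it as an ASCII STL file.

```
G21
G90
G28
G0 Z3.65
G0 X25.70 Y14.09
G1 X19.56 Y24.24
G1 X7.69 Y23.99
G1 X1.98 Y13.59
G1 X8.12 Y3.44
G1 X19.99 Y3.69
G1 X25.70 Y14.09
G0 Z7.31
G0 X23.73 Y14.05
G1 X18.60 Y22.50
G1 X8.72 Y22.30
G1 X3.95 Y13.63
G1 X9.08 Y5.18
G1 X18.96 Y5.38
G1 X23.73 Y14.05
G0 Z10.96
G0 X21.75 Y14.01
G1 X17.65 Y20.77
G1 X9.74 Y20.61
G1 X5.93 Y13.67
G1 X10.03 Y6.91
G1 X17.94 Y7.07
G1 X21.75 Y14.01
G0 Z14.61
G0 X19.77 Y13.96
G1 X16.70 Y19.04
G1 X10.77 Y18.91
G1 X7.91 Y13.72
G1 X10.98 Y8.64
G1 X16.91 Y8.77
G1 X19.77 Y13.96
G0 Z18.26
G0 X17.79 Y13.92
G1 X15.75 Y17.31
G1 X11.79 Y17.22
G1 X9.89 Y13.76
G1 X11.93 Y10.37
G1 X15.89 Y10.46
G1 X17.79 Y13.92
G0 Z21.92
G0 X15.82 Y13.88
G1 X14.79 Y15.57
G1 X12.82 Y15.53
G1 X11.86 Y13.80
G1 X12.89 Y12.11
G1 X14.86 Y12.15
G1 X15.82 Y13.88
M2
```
solid part
  facet normal 0.0000 0.0000 -1.0000
    outer loop
      vertex 6.67 25.68 0.00
      vertex 20.51 25.97 0.00
      vertex 27.68 14.13 0.00
    endloop
  endfacet
  facet normal 0.0000 0.0000 -1.0000
    outer loop
      vertex 0.00 13.55 0.00
      vertex 6.67 25.68 0.00
      vertex 27.68 14.13 0.00
    endloop
  endfacet
  facet normal 0.0000 0.0000 -1.0000
    outer loop
      vertex 7.17 1.71 0.00
      vertex 0.00 13.55 0.00
      vertex 27.68 14.13 0.00
    endloop
  endfacet
  facet normal 0.0000 0.0000 -1.0000
    outer loop
      vertex 21.01 2.00 0.00
      vertex 7.17 1.71 0.00
      vertex 27.68 14.13 0.00
    endloop
  endfacet
  facet normal 0.7745 0.4690 0.4245
    outer loop
      vertex 27.68 14.13 0.00
      vertex 20.51 25.97 0.00
      vertex 13.84 13.84 25.57
    endloop
  endfacet
  facet normal -0.0190 0.9052 0.4245
    outer loop
      vertex 20.51 25.97 0.00
      vertex 6.67 25.68 0.00
      vertex 13.84 13.84 25.57
    endloop
  endfacet
  facet normal -0.7934 0.4363 0.4245
    outer loop
      vertex 6.67 25.68 0.00
      vertex 0.00 13.55 0.00
      vertex 13.84 13.84 25.57
    endloop
  endfacet
  facet normal -0.7745 -0.4690 0.4245
    outer loop
      vertex 0.00 13.55 0.00
      vertex 7.17 1.71 0.00
      vertex 13.84 13.84 25.57
    endloop
  endfacet
  facet normal 0.0190 -0.9052 0.4245
    outer loop
      vertex 7.17 1.71 0.00
      vertex 21.01 2.00 0.00
      vertex 13.84 13.84 25.57
    endloop
  endfacet
  facet normal 0.7934 -0.4363 0.4245
    outer loop
      vertex 21.01 2.00 0.00
      vertex 27.68 14.13 0.00
      vertex 13.84 13.84 25.57
    endloop
  endfacet
endsolid part

The G0 Z moves step by Δz≈3.65 mm. The G1 loops shrink linearly with z, so the solid tapers from its base footprint up to z≈25.6. Closing with a flat bottom cap and the tapered top and triangulating gives 10 facets — a regular 6-sided pyramid, base circumscribed radius ≈ 13.8 mm, apex at z ≈ 25.6 mm.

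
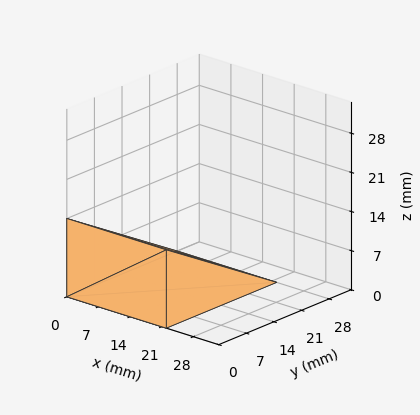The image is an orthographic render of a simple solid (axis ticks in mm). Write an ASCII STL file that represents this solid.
Reading the render: the shape is a wedge (ramp): 22 × 28 mm base, rising to 14 mm along the y=0 edge and sloping linearly to z=0 at y=28 (dimensions read to the nearest mm from the axis ticks). For the STL, each face is triangulated and given an outward normal.

solid part
  facet normal 0.0000 0.0000 -1.0000
    outer loop
      vertex 22.000 28.000 0.000
      vertex 22.000 0.000 0.000
      vertex 0.000 0.000 0.000
    endloop
  endfacet
  facet normal 0.0000 0.0000 -1.0000
    outer loop
      vertex 0.000 28.000 0.000
      vertex 22.000 28.000 0.000
      vertex 0.000 0.000 0.000
    endloop
  endfacet
  facet normal 0.0000 -1.0000 0.0000
    outer loop
      vertex 0.000 0.000 0.000
      vertex 22.000 0.000 0.000
      vertex 22.000 0.000 14.000
    endloop
  endfacet
  facet normal 0.0000 -1.0000 0.0000
    outer loop
      vertex 0.000 0.000 0.000
      vertex 22.000 0.000 14.000
      vertex 0.000 0.000 14.000
    endloop
  endfacet
  facet normal 0.0000 0.4472 0.8944
    outer loop
      vertex 0.000 0.000 14.000
      vertex 22.000 0.000 14.000
      vertex 22.000 28.000 0.000
    endloop
  endfacet
  facet normal 0.0000 0.4472 0.8944
    outer loop
      vertex 0.000 0.000 14.000
      vertex 22.000 28.000 0.000
      vertex 0.000 28.000 0.000
    endloop
  endfacet
  facet normal -1.0000 0.0000 0.0000
    outer loop
      vertex 0.000 0.000 14.000
      vertex 0.000 28.000 0.000
      vertex 0.000 0.000 0.000
    endloop
  endfacet
  facet normal 1.0000 0.0000 0.0000
    outer loop
      vertex 22.000 0.000 0.000
      vertex 22.000 28.000 0.000
      vertex 22.000 0.000 14.000
    endloop
  endfacet
endsolid part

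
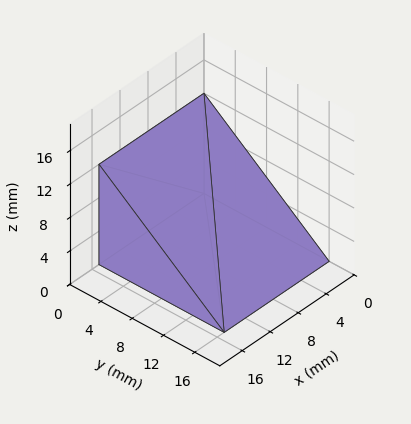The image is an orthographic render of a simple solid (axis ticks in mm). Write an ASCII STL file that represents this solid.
Reading the render: the shape is a wedge (ramp): 15 × 16 mm base, rising to 12 mm along the y=0 edge and sloping linearly to z=0 at y=16 (dimensions read to the nearest mm from the axis ticks). For the STL, each face is triangulated and given an outward normal.

solid part
  facet normal 0.0000 0.0000 -1.0000
    outer loop
      vertex 15.0 16.0 0.0
      vertex 15.0 0.0 0.0
      vertex 0.0 0.0 0.0
    endloop
  endfacet
  facet normal 0.0000 0.0000 -1.0000
    outer loop
      vertex 0.0 16.0 0.0
      vertex 15.0 16.0 0.0
      vertex 0.0 0.0 0.0
    endloop
  endfacet
  facet normal 0.0000 -1.0000 0.0000
    outer loop
      vertex 0.0 0.0 0.0
      vertex 15.0 0.0 0.0
      vertex 15.0 0.0 12.0
    endloop
  endfacet
  facet normal 0.0000 -1.0000 0.0000
    outer loop
      vertex 0.0 0.0 0.0
      vertex 15.0 0.0 12.0
      vertex 0.0 0.0 12.0
    endloop
  endfacet
  facet normal 0.0000 0.6000 0.8000
    outer loop
      vertex 0.0 0.0 12.0
      vertex 15.0 0.0 12.0
      vertex 15.0 16.0 0.0
    endloop
  endfacet
  facet normal 0.0000 0.6000 0.8000
    outer loop
      vertex 0.0 0.0 12.0
      vertex 15.0 16.0 0.0
      vertex 0.0 16.0 0.0
    endloop
  endfacet
  facet normal -1.0000 0.0000 0.0000
    outer loop
      vertex 0.0 0.0 12.0
      vertex 0.0 16.0 0.0
      vertex 0.0 0.0 0.0
    endloop
  endfacet
  facet normal 1.0000 0.0000 0.0000
    outer loop
      vertex 15.0 0.0 0.0
      vertex 15.0 16.0 0.0
      vertex 15.0 0.0 12.0
    endloop
  endfacet
endsolid part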